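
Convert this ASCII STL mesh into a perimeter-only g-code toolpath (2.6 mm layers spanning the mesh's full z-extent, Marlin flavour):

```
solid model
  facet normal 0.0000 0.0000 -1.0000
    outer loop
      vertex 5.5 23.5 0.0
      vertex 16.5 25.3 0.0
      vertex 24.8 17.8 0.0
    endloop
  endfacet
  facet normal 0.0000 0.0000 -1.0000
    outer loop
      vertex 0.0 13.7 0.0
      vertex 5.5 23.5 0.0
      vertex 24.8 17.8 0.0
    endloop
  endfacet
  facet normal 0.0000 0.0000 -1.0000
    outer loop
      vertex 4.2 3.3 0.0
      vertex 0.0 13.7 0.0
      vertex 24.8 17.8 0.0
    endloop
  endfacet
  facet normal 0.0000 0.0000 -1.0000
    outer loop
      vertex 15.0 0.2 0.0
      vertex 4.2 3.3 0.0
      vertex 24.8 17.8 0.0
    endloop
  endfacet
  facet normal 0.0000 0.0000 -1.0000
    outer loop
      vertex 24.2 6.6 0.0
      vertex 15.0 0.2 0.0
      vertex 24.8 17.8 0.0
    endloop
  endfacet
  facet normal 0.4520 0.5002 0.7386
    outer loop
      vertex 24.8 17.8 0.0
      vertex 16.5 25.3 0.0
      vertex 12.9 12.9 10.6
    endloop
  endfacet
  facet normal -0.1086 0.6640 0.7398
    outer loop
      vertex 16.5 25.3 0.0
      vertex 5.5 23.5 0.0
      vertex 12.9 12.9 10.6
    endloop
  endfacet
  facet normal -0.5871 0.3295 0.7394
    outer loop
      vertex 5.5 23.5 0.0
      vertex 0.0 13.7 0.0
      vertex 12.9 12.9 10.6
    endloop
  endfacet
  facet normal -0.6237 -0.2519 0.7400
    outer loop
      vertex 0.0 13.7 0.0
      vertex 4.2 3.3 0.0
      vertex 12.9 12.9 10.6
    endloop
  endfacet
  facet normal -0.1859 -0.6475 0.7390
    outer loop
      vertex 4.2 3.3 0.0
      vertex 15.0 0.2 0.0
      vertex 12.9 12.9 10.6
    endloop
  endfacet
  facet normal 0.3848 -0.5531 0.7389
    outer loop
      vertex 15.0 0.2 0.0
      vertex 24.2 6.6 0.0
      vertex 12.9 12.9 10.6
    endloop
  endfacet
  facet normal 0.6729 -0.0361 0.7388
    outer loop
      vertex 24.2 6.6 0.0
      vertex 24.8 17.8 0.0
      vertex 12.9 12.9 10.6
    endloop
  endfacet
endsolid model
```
; perimeter-only toolpath
G21 ; units = mm
G90 ; absolute positioning
G28 ; home
; layer 1
G0 Z2.6
G0 X21.8 Y16.6
G1 X15.6 Y22.2
G1 X7.3 Y20.9
G1 X3.2 Y13.5
G1 X6.4 Y5.7
G1 X14.5 Y3.4
G1 X21.4 Y8.2
G1 X21.8 Y16.6
; layer 2
G0 Z5.3
G0 X18.9 Y15.4
G1 X14.7 Y19.1
G1 X9.2 Y18.2
G1 X6.5 Y13.3
G1 X8.6 Y8.1
G1 X13.9 Y6.5
G1 X18.6 Y9.8
G1 X18.9 Y15.4
; layer 3
G0 Z7.9
G0 X15.9 Y14.1
G1 X13.8 Y16.0
G1 X11.1 Y15.6
G1 X9.7 Y13.1
G1 X10.7 Y10.5
G1 X13.4 Y9.7
G1 X15.7 Y11.3
G1 X15.9 Y14.1
M2 ; end

The solid is a regular 7-sided pyramid, base circumscribed radius ≈ 12.9 mm, apex at z ≈ 10.6 mm. Slicing at Δz = 2.6 mm — 4 equal slices spanning the solid's height, so layer i sits at z = i·h/4 — gives 3 non-empty perimeters. Each is a 7-segment closed polygon; G0 lifts to the layer z and rapids to the start vertex, then G1 traces the edges. The cross-section shrinks linearly with z (the slice at the apex is degenerate and omitted).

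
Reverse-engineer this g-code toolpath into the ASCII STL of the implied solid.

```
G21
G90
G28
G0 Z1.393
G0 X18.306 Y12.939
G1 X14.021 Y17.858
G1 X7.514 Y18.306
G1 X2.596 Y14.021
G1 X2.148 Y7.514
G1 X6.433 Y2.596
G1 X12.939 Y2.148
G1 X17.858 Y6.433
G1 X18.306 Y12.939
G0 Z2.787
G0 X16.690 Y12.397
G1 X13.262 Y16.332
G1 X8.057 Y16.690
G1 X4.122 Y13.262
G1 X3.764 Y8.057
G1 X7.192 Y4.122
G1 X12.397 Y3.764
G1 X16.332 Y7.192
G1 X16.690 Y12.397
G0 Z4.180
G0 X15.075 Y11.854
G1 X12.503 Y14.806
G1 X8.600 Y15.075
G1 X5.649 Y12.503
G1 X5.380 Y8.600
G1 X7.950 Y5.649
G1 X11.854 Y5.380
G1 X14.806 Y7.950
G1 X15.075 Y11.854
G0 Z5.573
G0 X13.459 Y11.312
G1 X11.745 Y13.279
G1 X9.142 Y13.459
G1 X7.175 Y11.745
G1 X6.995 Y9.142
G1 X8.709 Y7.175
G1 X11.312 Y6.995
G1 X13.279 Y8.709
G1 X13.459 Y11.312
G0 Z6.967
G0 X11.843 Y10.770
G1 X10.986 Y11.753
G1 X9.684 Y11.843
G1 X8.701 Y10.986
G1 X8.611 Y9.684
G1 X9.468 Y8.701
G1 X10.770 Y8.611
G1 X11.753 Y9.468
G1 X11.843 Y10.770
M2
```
solid part
  facet normal 0.0000 0.0000 -1.0000
    outer loop
      vertex 6.972 19.922 0.000
      vertex 14.780 19.384 0.000
      vertex 19.922 13.482 0.000
    endloop
  endfacet
  facet normal 0.0000 0.0000 -1.0000
    outer loop
      vertex 1.070 14.780 0.000
      vertex 6.972 19.922 0.000
      vertex 19.922 13.482 0.000
    endloop
  endfacet
  facet normal 0.0000 0.0000 -1.0000
    outer loop
      vertex 0.532 6.972 0.000
      vertex 1.070 14.780 0.000
      vertex 19.922 13.482 0.000
    endloop
  endfacet
  facet normal 0.0000 0.0000 -1.0000
    outer loop
      vertex 5.674 1.070 0.000
      vertex 0.532 6.972 0.000
      vertex 19.922 13.482 0.000
    endloop
  endfacet
  facet normal 0.0000 0.0000 -1.0000
    outer loop
      vertex 13.482 0.532 0.000
      vertex 5.674 1.070 0.000
      vertex 19.922 13.482 0.000
    endloop
  endfacet
  facet normal 0.0000 0.0000 -1.0000
    outer loop
      vertex 19.384 5.674 0.000
      vertex 13.482 0.532 0.000
      vertex 19.922 13.482 0.000
    endloop
  endfacet
  facet normal 0.4996 0.4353 0.7489
    outer loop
      vertex 19.922 13.482 0.000
      vertex 14.780 19.384 0.000
      vertex 10.227 10.227 8.360
    endloop
  endfacet
  facet normal 0.0456 0.6611 0.7489
    outer loop
      vertex 14.780 19.384 0.000
      vertex 6.972 19.922 0.000
      vertex 10.227 10.227 8.360
    endloop
  endfacet
  facet normal -0.4353 0.4996 0.7489
    outer loop
      vertex 6.972 19.922 0.000
      vertex 1.070 14.780 0.000
      vertex 10.227 10.227 8.360
    endloop
  endfacet
  facet normal -0.6611 0.0456 0.7489
    outer loop
      vertex 1.070 14.780 0.000
      vertex 0.532 6.972 0.000
      vertex 10.227 10.227 8.360
    endloop
  endfacet
  facet normal -0.4996 -0.4353 0.7489
    outer loop
      vertex 0.532 6.972 0.000
      vertex 5.674 1.070 0.000
      vertex 10.227 10.227 8.360
    endloop
  endfacet
  facet normal -0.0456 -0.6611 0.7489
    outer loop
      vertex 5.674 1.070 0.000
      vertex 13.482 0.532 0.000
      vertex 10.227 10.227 8.360
    endloop
  endfacet
  facet normal 0.4353 -0.4996 0.7489
    outer loop
      vertex 13.482 0.532 0.000
      vertex 19.384 5.674 0.000
      vertex 10.227 10.227 8.360
    endloop
  endfacet
  facet normal 0.6611 -0.0456 0.7489
    outer loop
      vertex 19.384 5.674 0.000
      vertex 19.922 13.482 0.000
      vertex 10.227 10.227 8.360
    endloop
  endfacet
endsolid part

The G0 Z moves step by Δz≈1.393 mm. The G1 loops shrink linearly with z, so the solid tapers from its base footprint up to z≈8.36. Closing with a flat bottom cap and the tapered top and triangulating gives 14 facets — a regular 8-sided pyramid, base circumscribed radius ≈ 10.2 mm, apex at z ≈ 8.36 mm.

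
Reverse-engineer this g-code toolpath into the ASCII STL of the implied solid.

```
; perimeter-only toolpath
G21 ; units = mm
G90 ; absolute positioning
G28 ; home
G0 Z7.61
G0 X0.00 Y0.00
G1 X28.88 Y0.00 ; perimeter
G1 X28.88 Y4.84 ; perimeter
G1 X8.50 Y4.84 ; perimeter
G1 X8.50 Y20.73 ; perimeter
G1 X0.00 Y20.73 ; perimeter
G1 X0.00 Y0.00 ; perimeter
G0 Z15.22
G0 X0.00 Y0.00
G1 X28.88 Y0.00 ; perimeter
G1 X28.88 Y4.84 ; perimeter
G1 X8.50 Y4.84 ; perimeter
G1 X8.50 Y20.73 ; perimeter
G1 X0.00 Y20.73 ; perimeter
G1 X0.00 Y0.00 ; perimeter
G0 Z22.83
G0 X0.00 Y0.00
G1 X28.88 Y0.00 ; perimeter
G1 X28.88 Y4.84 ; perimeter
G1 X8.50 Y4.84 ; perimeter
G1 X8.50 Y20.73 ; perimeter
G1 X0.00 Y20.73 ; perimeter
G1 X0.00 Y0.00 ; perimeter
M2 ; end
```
solid part
  facet normal 0.0000 0.0000 -1.0000
    outer loop
      vertex 28.88 4.84 0.00
      vertex 28.88 0.00 0.00
      vertex 0.00 0.00 0.00
    endloop
  endfacet
  facet normal 0.0000 0.0000 -1.0000
    outer loop
      vertex 8.50 4.84 0.00
      vertex 28.88 4.84 0.00
      vertex 0.00 0.00 0.00
    endloop
  endfacet
  facet normal 0.0000 0.0000 -1.0000
    outer loop
      vertex 8.50 20.73 0.00
      vertex 8.50 4.84 0.00
      vertex 0.00 0.00 0.00
    endloop
  endfacet
  facet normal 0.0000 0.0000 -1.0000
    outer loop
      vertex 0.00 20.73 0.00
      vertex 8.50 20.73 0.00
      vertex 0.00 0.00 0.00
    endloop
  endfacet
  facet normal 0.0000 0.0000 1.0000
    outer loop
      vertex 0.00 0.00 22.83
      vertex 28.88 0.00 22.83
      vertex 28.88 4.84 22.83
    endloop
  endfacet
  facet normal 0.0000 0.0000 1.0000
    outer loop
      vertex 0.00 0.00 22.83
      vertex 28.88 4.84 22.83
      vertex 8.50 4.84 22.83
    endloop
  endfacet
  facet normal 0.0000 0.0000 1.0000
    outer loop
      vertex 0.00 0.00 22.83
      vertex 8.50 4.84 22.83
      vertex 8.50 20.73 22.83
    endloop
  endfacet
  facet normal 0.0000 0.0000 1.0000
    outer loop
      vertex 0.00 0.00 22.83
      vertex 8.50 20.73 22.83
      vertex 0.00 20.73 22.83
    endloop
  endfacet
  facet normal 0.0000 -1.0000 0.0000
    outer loop
      vertex 0.00 0.00 0.00
      vertex 28.88 0.00 0.00
      vertex 28.88 0.00 22.83
    endloop
  endfacet
  facet normal 0.0000 -1.0000 0.0000
    outer loop
      vertex 0.00 0.00 0.00
      vertex 28.88 0.00 22.83
      vertex 0.00 0.00 22.83
    endloop
  endfacet
  facet normal 1.0000 0.0000 0.0000
    outer loop
      vertex 28.88 0.00 0.00
      vertex 28.88 4.84 0.00
      vertex 28.88 4.84 22.83
    endloop
  endfacet
  facet normal 1.0000 0.0000 0.0000
    outer loop
      vertex 28.88 0.00 0.00
      vertex 28.88 4.84 22.83
      vertex 28.88 0.00 22.83
    endloop
  endfacet
  facet normal 0.0000 1.0000 0.0000
    outer loop
      vertex 28.88 4.84 0.00
      vertex 8.50 4.84 0.00
      vertex 8.50 4.84 22.83
    endloop
  endfacet
  facet normal 0.0000 1.0000 0.0000
    outer loop
      vertex 28.88 4.84 0.00
      vertex 8.50 4.84 22.83
      vertex 28.88 4.84 22.83
    endloop
  endfacet
  facet normal 1.0000 0.0000 0.0000
    outer loop
      vertex 8.50 4.84 0.00
      vertex 8.50 20.73 0.00
      vertex 8.50 20.73 22.83
    endloop
  endfacet
  facet normal 1.0000 0.0000 0.0000
    outer loop
      vertex 8.50 4.84 0.00
      vertex 8.50 20.73 22.83
      vertex 8.50 4.84 22.83
    endloop
  endfacet
  facet normal 0.0000 1.0000 0.0000
    outer loop
      vertex 8.50 20.73 0.00
      vertex 0.00 20.73 0.00
      vertex 0.00 20.73 22.83
    endloop
  endfacet
  facet normal 0.0000 1.0000 0.0000
    outer loop
      vertex 8.50 20.73 0.00
      vertex 0.00 20.73 22.83
      vertex 8.50 20.73 22.83
    endloop
  endfacet
  facet normal -1.0000 0.0000 0.0000
    outer loop
      vertex 0.00 20.73 0.00
      vertex 0.00 0.00 0.00
      vertex 0.00 0.00 22.83
    endloop
  endfacet
  facet normal -1.0000 0.0000 0.0000
    outer loop
      vertex 0.00 20.73 0.00
      vertex 0.00 0.00 22.83
      vertex 0.00 20.73 22.83
    endloop
  endfacet
endsolid part

The G0 Z moves step by Δz≈7.61 mm. Every layer's G1 loop is the same polygon, so the solid is a straight extrusion of it from z=0 to z≈22.8. Closing with flat bottom and top caps and triangulating gives 20 facets — an L-shaped prism: outer 28.9 × 20.7 mm, arm thicknesses ≈ 4.84 mm (horizontal) and 8.5 mm (vertical), extruded 22.8 mm in z.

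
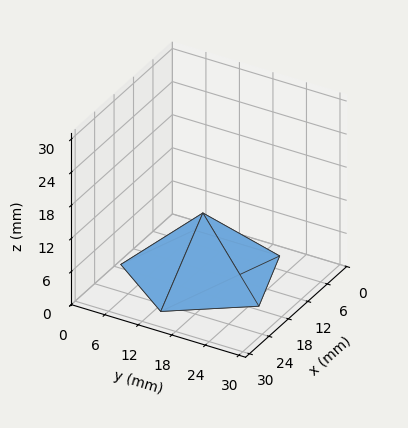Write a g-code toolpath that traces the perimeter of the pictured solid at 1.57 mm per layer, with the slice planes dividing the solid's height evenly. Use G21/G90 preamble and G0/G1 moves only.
Reading the render: the shape is a regular 5-sided pyramid, base circumscribed radius ≈ 13 mm, apex at z ≈ 11 mm (dimensions read to the nearest mm from the axis ticks). For the g-code, the solid's height is divided into equal slices at the stated Δz and each level perimeter traced with G1 moves after a G0 lift.

; perimeter-only toolpath
G21 ; units = mm
G90 ; absolute positioning
G28 ; home
; layer 1
G0 Z1.57
G0 X24.14 Y13.00
G1 X16.45 Y23.59
G1 X3.98 Y19.55
G1 X3.98 Y6.45
G1 X16.45 Y2.41
G1 X24.14 Y13.00
; layer 2
G0 Z3.14
G0 X22.29 Y13.00
G1 X15.87 Y21.83
G1 X5.49 Y18.46
G1 X5.49 Y7.54
G1 X15.87 Y4.17
G1 X22.29 Y13.00
; layer 3
G0 Z4.71
G0 X20.43 Y13.00
G1 X15.30 Y20.06
G1 X6.99 Y17.37
G1 X6.99 Y8.63
G1 X15.30 Y5.94
G1 X20.43 Y13.00
; layer 4
G0 Z6.29
G0 X18.57 Y13.00
G1 X14.72 Y18.30
G1 X8.49 Y16.27
G1 X8.49 Y9.73
G1 X14.72 Y7.70
G1 X18.57 Y13.00
; layer 5
G0 Z7.86
G0 X16.71 Y13.00
G1 X14.15 Y16.53
G1 X9.99 Y15.18
G1 X9.99 Y10.82
G1 X14.15 Y9.47
G1 X16.71 Y13.00
; layer 6
G0 Z9.43
G0 X14.86 Y13.00
G1 X13.57 Y14.77
G1 X11.50 Y14.09
G1 X11.50 Y11.91
G1 X13.57 Y11.23
G1 X14.86 Y13.00
M2 ; end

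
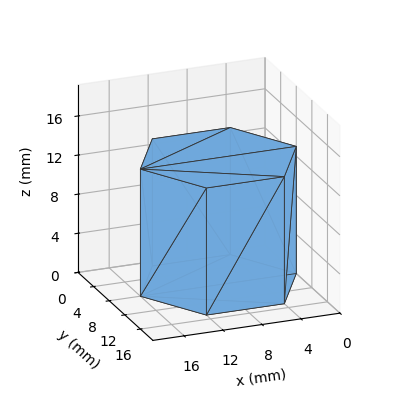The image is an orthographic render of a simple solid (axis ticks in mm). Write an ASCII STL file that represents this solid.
Reading the render: the shape is a regular 6-sided prism (a cylinder approximated with 6 flat sides), circumscribed radius ≈ 8 mm, height ≈ 13 mm (dimensions read to the nearest mm from the axis ticks). For the STL, each face is triangulated and given an outward normal.

solid part
  facet normal 0.0000 0.0000 -1.0000
    outer loop
      vertex 4.000 14.928 0.000
      vertex 12.000 14.928 0.000
      vertex 16.000 8.000 0.000
    endloop
  endfacet
  facet normal 0.0000 0.0000 -1.0000
    outer loop
      vertex 0.000 8.000 0.000
      vertex 4.000 14.928 0.000
      vertex 16.000 8.000 0.000
    endloop
  endfacet
  facet normal 0.0000 0.0000 -1.0000
    outer loop
      vertex 4.000 1.072 0.000
      vertex 0.000 8.000 0.000
      vertex 16.000 8.000 0.000
    endloop
  endfacet
  facet normal 0.0000 0.0000 -1.0000
    outer loop
      vertex 12.000 1.072 0.000
      vertex 4.000 1.072 0.000
      vertex 16.000 8.000 0.000
    endloop
  endfacet
  facet normal 0.0000 0.0000 1.0000
    outer loop
      vertex 16.000 8.000 13.000
      vertex 12.000 14.928 13.000
      vertex 4.000 14.928 13.000
    endloop
  endfacet
  facet normal 0.0000 0.0000 1.0000
    outer loop
      vertex 16.000 8.000 13.000
      vertex 4.000 14.928 13.000
      vertex 0.000 8.000 13.000
    endloop
  endfacet
  facet normal 0.0000 0.0000 1.0000
    outer loop
      vertex 16.000 8.000 13.000
      vertex 0.000 8.000 13.000
      vertex 4.000 1.072 13.000
    endloop
  endfacet
  facet normal 0.0000 0.0000 1.0000
    outer loop
      vertex 16.000 8.000 13.000
      vertex 4.000 1.072 13.000
      vertex 12.000 1.072 13.000
    endloop
  endfacet
  facet normal 0.8660 0.5000 0.0000
    outer loop
      vertex 16.000 8.000 0.000
      vertex 12.000 14.928 0.000
      vertex 12.000 14.928 13.000
    endloop
  endfacet
  facet normal 0.8660 0.5000 0.0000
    outer loop
      vertex 16.000 8.000 0.000
      vertex 12.000 14.928 13.000
      vertex 16.000 8.000 13.000
    endloop
  endfacet
  facet normal 0.0000 1.0000 0.0000
    outer loop
      vertex 12.000 14.928 0.000
      vertex 4.000 14.928 0.000
      vertex 4.000 14.928 13.000
    endloop
  endfacet
  facet normal 0.0000 1.0000 0.0000
    outer loop
      vertex 12.000 14.928 0.000
      vertex 4.000 14.928 13.000
      vertex 12.000 14.928 13.000
    endloop
  endfacet
  facet normal -0.8660 0.5000 0.0000
    outer loop
      vertex 4.000 14.928 0.000
      vertex 0.000 8.000 0.000
      vertex 0.000 8.000 13.000
    endloop
  endfacet
  facet normal -0.8660 0.5000 0.0000
    outer loop
      vertex 4.000 14.928 0.000
      vertex 0.000 8.000 13.000
      vertex 4.000 14.928 13.000
    endloop
  endfacet
  facet normal -0.8660 -0.5000 0.0000
    outer loop
      vertex 0.000 8.000 0.000
      vertex 4.000 1.072 0.000
      vertex 4.000 1.072 13.000
    endloop
  endfacet
  facet normal -0.8660 -0.5000 0.0000
    outer loop
      vertex 0.000 8.000 0.000
      vertex 4.000 1.072 13.000
      vertex 0.000 8.000 13.000
    endloop
  endfacet
  facet normal 0.0000 -1.0000 0.0000
    outer loop
      vertex 4.000 1.072 0.000
      vertex 12.000 1.072 0.000
      vertex 12.000 1.072 13.000
    endloop
  endfacet
  facet normal 0.0000 -1.0000 0.0000
    outer loop
      vertex 4.000 1.072 0.000
      vertex 12.000 1.072 13.000
      vertex 4.000 1.072 13.000
    endloop
  endfacet
  facet normal 0.8660 -0.5000 0.0000
    outer loop
      vertex 12.000 1.072 0.000
      vertex 16.000 8.000 0.000
      vertex 16.000 8.000 13.000
    endloop
  endfacet
  facet normal 0.8660 -0.5000 0.0000
    outer loop
      vertex 12.000 1.072 0.000
      vertex 16.000 8.000 13.000
      vertex 12.000 1.072 13.000
    endloop
  endfacet
endsolid part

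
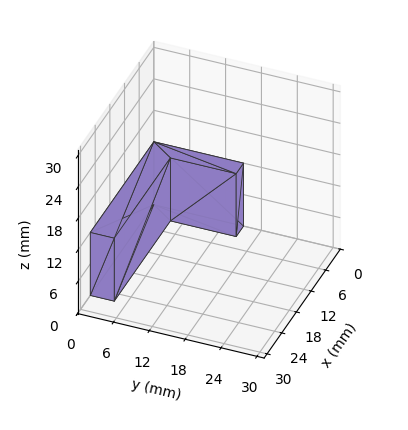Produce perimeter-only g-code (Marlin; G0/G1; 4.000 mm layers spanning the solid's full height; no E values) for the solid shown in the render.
Reading the render: the shape is an L-shaped prism: outer 26 × 15 mm, arm thicknesses ≈ 4 mm (horizontal) and 3 mm (vertical), extruded 12 mm in z (dimensions read to the nearest mm from the axis ticks). For the g-code, the solid's height is divided into equal slices at the stated Δz and each level perimeter traced with G1 moves after a G0 lift.

; perimeter-only toolpath
G21 ; units = mm
G90 ; absolute positioning
G28 ; home
; layer 1
G0 Z4.000
G0 X0.000 Y0.000
G1 X26.000 Y0.000
G1 X26.000 Y4.000
G1 X3.000 Y4.000
G1 X3.000 Y15.000
G1 X0.000 Y15.000
G1 X0.000 Y0.000
; layer 2
G0 Z8.000
G0 X0.000 Y0.000
G1 X26.000 Y0.000
G1 X26.000 Y4.000
G1 X3.000 Y4.000
G1 X3.000 Y15.000
G1 X0.000 Y15.000
G1 X0.000 Y0.000
; layer 3
G0 Z12.000
G0 X0.000 Y0.000
G1 X26.000 Y0.000
G1 X26.000 Y4.000
G1 X3.000 Y4.000
G1 X3.000 Y15.000
G1 X0.000 Y15.000
G1 X0.000 Y0.000
M2 ; end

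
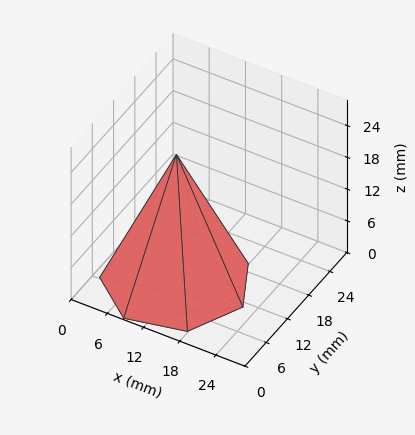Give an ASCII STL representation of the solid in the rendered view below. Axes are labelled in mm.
Reading the render: the shape is a regular 7-sided pyramid, base circumscribed radius ≈ 11 mm, apex at z ≈ 24 mm (dimensions read to the nearest mm from the axis ticks). For the STL, each face is triangulated and given an outward normal.

solid part
  facet normal 0.0000 0.0000 -1.0000
    outer loop
      vertex 8.552 21.724 0.000
      vertex 17.858 19.600 0.000
      vertex 22.000 11.000 0.000
    endloop
  endfacet
  facet normal 0.0000 0.0000 -1.0000
    outer loop
      vertex 1.089 15.773 0.000
      vertex 8.552 21.724 0.000
      vertex 22.000 11.000 0.000
    endloop
  endfacet
  facet normal 0.0000 0.0000 -1.0000
    outer loop
      vertex 1.089 6.227 0.000
      vertex 1.089 15.773 0.000
      vertex 22.000 11.000 0.000
    endloop
  endfacet
  facet normal 0.0000 0.0000 -1.0000
    outer loop
      vertex 8.552 0.276 0.000
      vertex 1.089 6.227 0.000
      vertex 22.000 11.000 0.000
    endloop
  endfacet
  facet normal 0.0000 0.0000 -1.0000
    outer loop
      vertex 17.858 2.400 0.000
      vertex 8.552 0.276 0.000
      vertex 22.000 11.000 0.000
    endloop
  endfacet
  facet normal 0.8327 0.4011 0.3817
    outer loop
      vertex 22.000 11.000 0.000
      vertex 17.858 19.600 0.000
      vertex 11.000 11.000 24.000
    endloop
  endfacet
  facet normal 0.2057 0.9011 0.3817
    outer loop
      vertex 17.858 19.600 0.000
      vertex 8.552 21.724 0.000
      vertex 11.000 11.000 24.000
    endloop
  endfacet
  facet normal -0.5763 0.7227 0.3817
    outer loop
      vertex 8.552 21.724 0.000
      vertex 1.089 15.773 0.000
      vertex 11.000 11.000 24.000
    endloop
  endfacet
  facet normal -0.9243 0.0000 0.3817
    outer loop
      vertex 1.089 15.773 0.000
      vertex 1.089 6.227 0.000
      vertex 11.000 11.000 24.000
    endloop
  endfacet
  facet normal -0.5763 -0.7227 0.3817
    outer loop
      vertex 1.089 6.227 0.000
      vertex 8.552 0.276 0.000
      vertex 11.000 11.000 24.000
    endloop
  endfacet
  facet normal 0.2057 -0.9011 0.3817
    outer loop
      vertex 8.552 0.276 0.000
      vertex 17.858 2.400 0.000
      vertex 11.000 11.000 24.000
    endloop
  endfacet
  facet normal 0.8327 -0.4011 0.3817
    outer loop
      vertex 17.858 2.400 0.000
      vertex 22.000 11.000 0.000
      vertex 11.000 11.000 24.000
    endloop
  endfacet
endsolid part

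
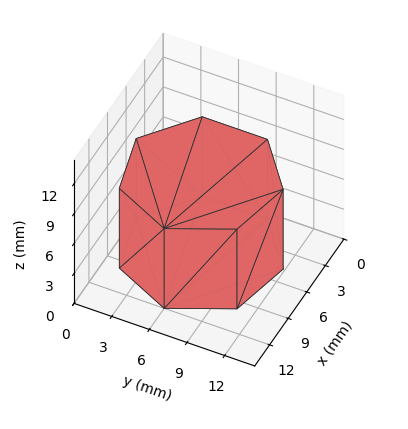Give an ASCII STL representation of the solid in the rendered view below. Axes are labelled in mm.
Reading the render: the shape is a regular 7-sided prism (a cylinder approximated with 7 flat sides), circumscribed radius ≈ 6 mm, height ≈ 8 mm (dimensions read to the nearest mm from the axis ticks). For the STL, each face is triangulated and given an outward normal.

solid part
  facet normal 0.0000 0.0000 -1.0000
    outer loop
      vertex 4.66 11.85 0.00
      vertex 9.74 10.69 0.00
      vertex 12.00 6.00 0.00
    endloop
  endfacet
  facet normal 0.0000 0.0000 -1.0000
    outer loop
      vertex 0.59 8.60 0.00
      vertex 4.66 11.85 0.00
      vertex 12.00 6.00 0.00
    endloop
  endfacet
  facet normal 0.0000 0.0000 -1.0000
    outer loop
      vertex 0.59 3.40 0.00
      vertex 0.59 8.60 0.00
      vertex 12.00 6.00 0.00
    endloop
  endfacet
  facet normal 0.0000 0.0000 -1.0000
    outer loop
      vertex 4.66 0.15 0.00
      vertex 0.59 3.40 0.00
      vertex 12.00 6.00 0.00
    endloop
  endfacet
  facet normal 0.0000 0.0000 -1.0000
    outer loop
      vertex 9.74 1.31 0.00
      vertex 4.66 0.15 0.00
      vertex 12.00 6.00 0.00
    endloop
  endfacet
  facet normal 0.0000 0.0000 1.0000
    outer loop
      vertex 12.00 6.00 8.00
      vertex 9.74 10.69 8.00
      vertex 4.66 11.85 8.00
    endloop
  endfacet
  facet normal 0.0000 0.0000 1.0000
    outer loop
      vertex 12.00 6.00 8.00
      vertex 4.66 11.85 8.00
      vertex 0.59 8.60 8.00
    endloop
  endfacet
  facet normal 0.0000 0.0000 1.0000
    outer loop
      vertex 12.00 6.00 8.00
      vertex 0.59 8.60 8.00
      vertex 0.59 3.40 8.00
    endloop
  endfacet
  facet normal 0.0000 0.0000 1.0000
    outer loop
      vertex 12.00 6.00 8.00
      vertex 0.59 3.40 8.00
      vertex 4.66 0.15 8.00
    endloop
  endfacet
  facet normal 0.0000 0.0000 1.0000
    outer loop
      vertex 12.00 6.00 8.00
      vertex 4.66 0.15 8.00
      vertex 9.74 1.31 8.00
    endloop
  endfacet
  facet normal 0.9009 0.4341 0.0000
    outer loop
      vertex 12.00 6.00 0.00
      vertex 9.74 10.69 0.00
      vertex 9.74 10.69 8.00
    endloop
  endfacet
  facet normal 0.9009 0.4341 0.0000
    outer loop
      vertex 12.00 6.00 0.00
      vertex 9.74 10.69 8.00
      vertex 12.00 6.00 8.00
    endloop
  endfacet
  facet normal 0.2226 0.9749 0.0000
    outer loop
      vertex 9.74 10.69 0.00
      vertex 4.66 11.85 0.00
      vertex 4.66 11.85 8.00
    endloop
  endfacet
  facet normal 0.2226 0.9749 0.0000
    outer loop
      vertex 9.74 10.69 0.00
      vertex 4.66 11.85 8.00
      vertex 9.74 10.69 8.00
    endloop
  endfacet
  facet normal -0.6240 0.7814 0.0000
    outer loop
      vertex 4.66 11.85 0.00
      vertex 0.59 8.60 0.00
      vertex 0.59 8.60 8.00
    endloop
  endfacet
  facet normal -0.6240 0.7814 0.0000
    outer loop
      vertex 4.66 11.85 0.00
      vertex 0.59 8.60 8.00
      vertex 4.66 11.85 8.00
    endloop
  endfacet
  facet normal -1.0000 0.0000 0.0000
    outer loop
      vertex 0.59 8.60 0.00
      vertex 0.59 3.40 0.00
      vertex 0.59 3.40 8.00
    endloop
  endfacet
  facet normal -1.0000 0.0000 0.0000
    outer loop
      vertex 0.59 8.60 0.00
      vertex 0.59 3.40 8.00
      vertex 0.59 8.60 8.00
    endloop
  endfacet
  facet normal -0.6240 -0.7814 0.0000
    outer loop
      vertex 0.59 3.40 0.00
      vertex 4.66 0.15 0.00
      vertex 4.66 0.15 8.00
    endloop
  endfacet
  facet normal -0.6240 -0.7814 0.0000
    outer loop
      vertex 0.59 3.40 0.00
      vertex 4.66 0.15 8.00
      vertex 0.59 3.40 8.00
    endloop
  endfacet
  facet normal 0.2226 -0.9749 0.0000
    outer loop
      vertex 4.66 0.15 0.00
      vertex 9.74 1.31 0.00
      vertex 9.74 1.31 8.00
    endloop
  endfacet
  facet normal 0.2226 -0.9749 0.0000
    outer loop
      vertex 4.66 0.15 0.00
      vertex 9.74 1.31 8.00
      vertex 4.66 0.15 8.00
    endloop
  endfacet
  facet normal 0.9009 -0.4341 0.0000
    outer loop
      vertex 9.74 1.31 0.00
      vertex 12.00 6.00 0.00
      vertex 12.00 6.00 8.00
    endloop
  endfacet
  facet normal 0.9009 -0.4341 0.0000
    outer loop
      vertex 9.74 1.31 0.00
      vertex 12.00 6.00 8.00
      vertex 9.74 1.31 8.00
    endloop
  endfacet
endsolid part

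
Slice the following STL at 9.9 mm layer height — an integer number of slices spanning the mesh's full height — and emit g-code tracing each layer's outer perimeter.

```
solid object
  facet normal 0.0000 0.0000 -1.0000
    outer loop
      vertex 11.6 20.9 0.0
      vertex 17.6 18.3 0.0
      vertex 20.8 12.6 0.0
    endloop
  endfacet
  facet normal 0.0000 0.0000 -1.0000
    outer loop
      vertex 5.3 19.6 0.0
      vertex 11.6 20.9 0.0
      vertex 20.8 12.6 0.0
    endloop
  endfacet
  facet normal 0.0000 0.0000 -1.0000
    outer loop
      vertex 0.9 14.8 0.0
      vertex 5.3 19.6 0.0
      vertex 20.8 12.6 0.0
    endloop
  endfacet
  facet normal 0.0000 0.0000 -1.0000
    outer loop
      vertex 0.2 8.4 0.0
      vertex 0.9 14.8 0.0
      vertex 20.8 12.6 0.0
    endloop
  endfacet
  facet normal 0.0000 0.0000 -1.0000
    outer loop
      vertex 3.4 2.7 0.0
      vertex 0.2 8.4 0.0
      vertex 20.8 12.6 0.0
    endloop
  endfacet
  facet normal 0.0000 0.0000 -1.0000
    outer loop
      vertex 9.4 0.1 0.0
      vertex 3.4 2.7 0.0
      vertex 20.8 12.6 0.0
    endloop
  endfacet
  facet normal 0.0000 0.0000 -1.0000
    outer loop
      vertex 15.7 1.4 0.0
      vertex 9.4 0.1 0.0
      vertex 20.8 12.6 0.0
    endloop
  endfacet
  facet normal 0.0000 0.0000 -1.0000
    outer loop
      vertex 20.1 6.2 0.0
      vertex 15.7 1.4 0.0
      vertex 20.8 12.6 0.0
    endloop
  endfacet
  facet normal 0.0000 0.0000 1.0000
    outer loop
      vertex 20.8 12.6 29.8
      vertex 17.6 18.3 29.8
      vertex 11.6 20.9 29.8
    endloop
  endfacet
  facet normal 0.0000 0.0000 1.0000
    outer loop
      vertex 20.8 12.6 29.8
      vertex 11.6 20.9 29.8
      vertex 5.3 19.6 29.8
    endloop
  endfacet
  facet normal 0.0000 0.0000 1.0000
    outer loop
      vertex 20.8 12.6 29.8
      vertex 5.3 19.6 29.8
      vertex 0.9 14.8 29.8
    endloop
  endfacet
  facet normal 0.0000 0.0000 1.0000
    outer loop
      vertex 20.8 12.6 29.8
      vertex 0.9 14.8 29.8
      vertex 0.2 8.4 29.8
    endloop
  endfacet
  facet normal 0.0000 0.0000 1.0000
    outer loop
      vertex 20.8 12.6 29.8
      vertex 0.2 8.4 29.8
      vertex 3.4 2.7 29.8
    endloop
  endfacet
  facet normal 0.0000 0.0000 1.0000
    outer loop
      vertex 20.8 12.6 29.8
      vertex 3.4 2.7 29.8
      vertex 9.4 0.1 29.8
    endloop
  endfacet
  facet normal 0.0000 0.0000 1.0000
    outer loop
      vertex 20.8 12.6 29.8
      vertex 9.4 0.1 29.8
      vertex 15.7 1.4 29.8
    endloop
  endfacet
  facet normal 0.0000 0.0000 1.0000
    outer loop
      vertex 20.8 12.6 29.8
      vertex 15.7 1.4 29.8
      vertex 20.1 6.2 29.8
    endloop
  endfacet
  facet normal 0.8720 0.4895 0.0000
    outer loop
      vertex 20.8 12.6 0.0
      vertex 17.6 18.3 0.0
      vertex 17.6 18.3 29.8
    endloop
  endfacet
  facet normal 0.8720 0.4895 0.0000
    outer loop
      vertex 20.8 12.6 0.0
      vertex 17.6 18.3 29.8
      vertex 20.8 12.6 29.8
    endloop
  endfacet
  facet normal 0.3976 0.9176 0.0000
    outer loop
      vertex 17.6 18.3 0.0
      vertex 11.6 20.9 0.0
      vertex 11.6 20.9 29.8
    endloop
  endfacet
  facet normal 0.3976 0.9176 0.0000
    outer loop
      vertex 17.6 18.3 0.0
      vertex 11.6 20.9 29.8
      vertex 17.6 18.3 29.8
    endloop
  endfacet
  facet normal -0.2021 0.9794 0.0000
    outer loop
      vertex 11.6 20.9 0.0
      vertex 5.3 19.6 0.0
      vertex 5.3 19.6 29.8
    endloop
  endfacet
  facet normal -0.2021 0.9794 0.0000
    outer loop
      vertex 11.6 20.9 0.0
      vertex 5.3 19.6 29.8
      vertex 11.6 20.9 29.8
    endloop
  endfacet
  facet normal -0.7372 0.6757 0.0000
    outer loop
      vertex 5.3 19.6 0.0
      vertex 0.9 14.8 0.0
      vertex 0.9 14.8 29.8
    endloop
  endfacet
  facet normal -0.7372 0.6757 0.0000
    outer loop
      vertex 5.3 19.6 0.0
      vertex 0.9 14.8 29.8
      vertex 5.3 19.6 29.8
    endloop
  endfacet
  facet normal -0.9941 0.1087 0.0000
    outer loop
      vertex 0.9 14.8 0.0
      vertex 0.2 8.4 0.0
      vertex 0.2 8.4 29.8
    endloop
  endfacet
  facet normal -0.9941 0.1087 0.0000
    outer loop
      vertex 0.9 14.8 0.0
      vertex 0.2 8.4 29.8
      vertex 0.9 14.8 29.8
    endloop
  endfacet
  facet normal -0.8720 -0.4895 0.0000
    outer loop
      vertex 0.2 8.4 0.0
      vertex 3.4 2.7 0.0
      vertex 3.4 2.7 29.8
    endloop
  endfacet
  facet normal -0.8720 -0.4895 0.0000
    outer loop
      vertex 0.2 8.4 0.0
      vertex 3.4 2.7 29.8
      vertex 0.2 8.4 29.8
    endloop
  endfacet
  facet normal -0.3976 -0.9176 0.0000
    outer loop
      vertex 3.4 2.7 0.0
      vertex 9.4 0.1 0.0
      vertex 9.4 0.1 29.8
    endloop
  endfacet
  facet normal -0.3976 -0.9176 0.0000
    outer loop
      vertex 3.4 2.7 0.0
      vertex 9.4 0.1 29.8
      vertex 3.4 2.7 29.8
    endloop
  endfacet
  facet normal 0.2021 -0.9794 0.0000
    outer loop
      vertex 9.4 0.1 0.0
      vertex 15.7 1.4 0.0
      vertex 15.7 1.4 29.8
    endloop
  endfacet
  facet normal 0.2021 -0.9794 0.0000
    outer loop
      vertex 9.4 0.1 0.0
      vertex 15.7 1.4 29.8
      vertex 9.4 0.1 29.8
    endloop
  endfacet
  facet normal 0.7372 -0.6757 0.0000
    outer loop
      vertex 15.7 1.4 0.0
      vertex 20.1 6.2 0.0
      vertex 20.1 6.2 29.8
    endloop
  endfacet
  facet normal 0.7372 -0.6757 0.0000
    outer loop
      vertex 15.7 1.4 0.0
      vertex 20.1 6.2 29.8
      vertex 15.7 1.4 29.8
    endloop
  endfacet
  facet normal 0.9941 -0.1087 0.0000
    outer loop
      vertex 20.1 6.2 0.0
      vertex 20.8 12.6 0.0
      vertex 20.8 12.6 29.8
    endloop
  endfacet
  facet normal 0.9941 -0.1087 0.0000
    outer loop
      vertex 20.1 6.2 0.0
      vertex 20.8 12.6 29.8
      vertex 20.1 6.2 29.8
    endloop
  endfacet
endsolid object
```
; perimeter-only toolpath
G21 ; units = mm
G90 ; absolute positioning
G28 ; home
; layer 1
G0 Z9.9
G0 X20.8 Y12.6
G1 X17.6 Y18.3
G1 X11.6 Y20.9
G1 X5.3 Y19.6
G1 X0.9 Y14.8
G1 X0.2 Y8.4
G1 X3.4 Y2.7
G1 X9.4 Y0.1
G1 X15.7 Y1.4
G1 X20.1 Y6.2
G1 X20.8 Y12.6
; layer 2
G0 Z19.9
G0 X20.8 Y12.6
G1 X17.6 Y18.3
G1 X11.6 Y20.9
G1 X5.3 Y19.6
G1 X0.9 Y14.8
G1 X0.2 Y8.4
G1 X3.4 Y2.7
G1 X9.4 Y0.1
G1 X15.7 Y1.4
G1 X20.1 Y6.2
G1 X20.8 Y12.6
; layer 3
G0 Z29.8
G0 X20.8 Y12.6
G1 X17.6 Y18.3
G1 X11.6 Y20.9
G1 X5.3 Y19.6
G1 X0.9 Y14.8
G1 X0.2 Y8.4
G1 X3.4 Y2.7
G1 X9.4 Y0.1
G1 X15.7 Y1.4
G1 X20.1 Y6.2
G1 X20.8 Y12.6
M2 ; end

The solid is a regular 10-sided prism (a cylinder approximated with 10 flat sides), circumscribed radius ≈ 10.5 mm, height ≈ 29.8 mm. Slicing at Δz = 9.9 mm — 3 equal slices spanning the solid's height, so layer i sits at z = i·h/3 — gives 3 non-empty perimeters. Each is a 10-segment closed polygon; G0 lifts to the layer z and rapids to the start vertex, then G1 traces the edges.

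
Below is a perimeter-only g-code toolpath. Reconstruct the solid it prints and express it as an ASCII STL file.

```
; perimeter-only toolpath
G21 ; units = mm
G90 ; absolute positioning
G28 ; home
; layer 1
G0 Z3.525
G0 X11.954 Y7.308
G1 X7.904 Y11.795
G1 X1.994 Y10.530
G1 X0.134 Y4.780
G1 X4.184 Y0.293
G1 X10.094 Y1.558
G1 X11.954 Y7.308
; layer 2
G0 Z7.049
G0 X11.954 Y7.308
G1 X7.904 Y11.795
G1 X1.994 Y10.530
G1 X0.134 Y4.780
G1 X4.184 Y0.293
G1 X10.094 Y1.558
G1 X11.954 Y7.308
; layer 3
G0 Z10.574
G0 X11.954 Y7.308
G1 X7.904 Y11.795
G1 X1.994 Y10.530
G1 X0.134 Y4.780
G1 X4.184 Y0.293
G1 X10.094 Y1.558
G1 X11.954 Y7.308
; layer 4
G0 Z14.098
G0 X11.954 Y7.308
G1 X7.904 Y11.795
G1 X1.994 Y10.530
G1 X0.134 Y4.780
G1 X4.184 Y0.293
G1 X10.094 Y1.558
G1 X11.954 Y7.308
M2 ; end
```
solid part
  facet normal 0.0000 0.0000 -1.0000
    outer loop
      vertex 1.994 10.530 0.000
      vertex 7.904 11.795 0.000
      vertex 11.954 7.308 0.000
    endloop
  endfacet
  facet normal 0.0000 0.0000 -1.0000
    outer loop
      vertex 0.134 4.780 0.000
      vertex 1.994 10.530 0.000
      vertex 11.954 7.308 0.000
    endloop
  endfacet
  facet normal 0.0000 0.0000 -1.0000
    outer loop
      vertex 4.184 0.293 0.000
      vertex 0.134 4.780 0.000
      vertex 11.954 7.308 0.000
    endloop
  endfacet
  facet normal 0.0000 0.0000 -1.0000
    outer loop
      vertex 10.094 1.558 0.000
      vertex 4.184 0.293 0.000
      vertex 11.954 7.308 0.000
    endloop
  endfacet
  facet normal 0.0000 0.0000 1.0000
    outer loop
      vertex 11.954 7.308 14.098
      vertex 7.904 11.795 14.098
      vertex 1.994 10.530 14.098
    endloop
  endfacet
  facet normal 0.0000 0.0000 1.0000
    outer loop
      vertex 11.954 7.308 14.098
      vertex 1.994 10.530 14.098
      vertex 0.134 4.780 14.098
    endloop
  endfacet
  facet normal 0.0000 0.0000 1.0000
    outer loop
      vertex 11.954 7.308 14.098
      vertex 0.134 4.780 14.098
      vertex 4.184 0.293 14.098
    endloop
  endfacet
  facet normal 0.0000 0.0000 1.0000
    outer loop
      vertex 11.954 7.308 14.098
      vertex 4.184 0.293 14.098
      vertex 10.094 1.558 14.098
    endloop
  endfacet
  facet normal 0.7423 0.6700 0.0000
    outer loop
      vertex 11.954 7.308 0.000
      vertex 7.904 11.795 0.000
      vertex 7.904 11.795 14.098
    endloop
  endfacet
  facet normal 0.7423 0.6700 0.0000
    outer loop
      vertex 11.954 7.308 0.000
      vertex 7.904 11.795 14.098
      vertex 11.954 7.308 14.098
    endloop
  endfacet
  facet normal -0.2093 0.9779 0.0000
    outer loop
      vertex 7.904 11.795 0.000
      vertex 1.994 10.530 0.000
      vertex 1.994 10.530 14.098
    endloop
  endfacet
  facet normal -0.2093 0.9779 0.0000
    outer loop
      vertex 7.904 11.795 0.000
      vertex 1.994 10.530 14.098
      vertex 7.904 11.795 14.098
    endloop
  endfacet
  facet normal -0.9515 0.3078 0.0000
    outer loop
      vertex 1.994 10.530 0.000
      vertex 0.134 4.780 0.000
      vertex 0.134 4.780 14.098
    endloop
  endfacet
  facet normal -0.9515 0.3078 0.0000
    outer loop
      vertex 1.994 10.530 0.000
      vertex 0.134 4.780 14.098
      vertex 1.994 10.530 14.098
    endloop
  endfacet
  facet normal -0.7423 -0.6700 0.0000
    outer loop
      vertex 0.134 4.780 0.000
      vertex 4.184 0.293 0.000
      vertex 4.184 0.293 14.098
    endloop
  endfacet
  facet normal -0.7423 -0.6700 0.0000
    outer loop
      vertex 0.134 4.780 0.000
      vertex 4.184 0.293 14.098
      vertex 0.134 4.780 14.098
    endloop
  endfacet
  facet normal 0.2093 -0.9779 0.0000
    outer loop
      vertex 4.184 0.293 0.000
      vertex 10.094 1.558 0.000
      vertex 10.094 1.558 14.098
    endloop
  endfacet
  facet normal 0.2093 -0.9779 0.0000
    outer loop
      vertex 4.184 0.293 0.000
      vertex 10.094 1.558 14.098
      vertex 4.184 0.293 14.098
    endloop
  endfacet
  facet normal 0.9515 -0.3078 0.0000
    outer loop
      vertex 10.094 1.558 0.000
      vertex 11.954 7.308 0.000
      vertex 11.954 7.308 14.098
    endloop
  endfacet
  facet normal 0.9515 -0.3078 0.0000
    outer loop
      vertex 10.094 1.558 0.000
      vertex 11.954 7.308 14.098
      vertex 10.094 1.558 14.098
    endloop
  endfacet
endsolid part

The G0 Z moves step by Δz≈3.525 mm. Every layer's G1 loop is the same polygon, so the solid is a straight extrusion of it from z=0 to z≈14.1. Closing with flat bottom and top caps and triangulating gives 20 facets — a regular 6-sided prism (a cylinder approximated with 6 flat sides), circumscribed radius ≈ 6.04 mm, height ≈ 14.1 mm.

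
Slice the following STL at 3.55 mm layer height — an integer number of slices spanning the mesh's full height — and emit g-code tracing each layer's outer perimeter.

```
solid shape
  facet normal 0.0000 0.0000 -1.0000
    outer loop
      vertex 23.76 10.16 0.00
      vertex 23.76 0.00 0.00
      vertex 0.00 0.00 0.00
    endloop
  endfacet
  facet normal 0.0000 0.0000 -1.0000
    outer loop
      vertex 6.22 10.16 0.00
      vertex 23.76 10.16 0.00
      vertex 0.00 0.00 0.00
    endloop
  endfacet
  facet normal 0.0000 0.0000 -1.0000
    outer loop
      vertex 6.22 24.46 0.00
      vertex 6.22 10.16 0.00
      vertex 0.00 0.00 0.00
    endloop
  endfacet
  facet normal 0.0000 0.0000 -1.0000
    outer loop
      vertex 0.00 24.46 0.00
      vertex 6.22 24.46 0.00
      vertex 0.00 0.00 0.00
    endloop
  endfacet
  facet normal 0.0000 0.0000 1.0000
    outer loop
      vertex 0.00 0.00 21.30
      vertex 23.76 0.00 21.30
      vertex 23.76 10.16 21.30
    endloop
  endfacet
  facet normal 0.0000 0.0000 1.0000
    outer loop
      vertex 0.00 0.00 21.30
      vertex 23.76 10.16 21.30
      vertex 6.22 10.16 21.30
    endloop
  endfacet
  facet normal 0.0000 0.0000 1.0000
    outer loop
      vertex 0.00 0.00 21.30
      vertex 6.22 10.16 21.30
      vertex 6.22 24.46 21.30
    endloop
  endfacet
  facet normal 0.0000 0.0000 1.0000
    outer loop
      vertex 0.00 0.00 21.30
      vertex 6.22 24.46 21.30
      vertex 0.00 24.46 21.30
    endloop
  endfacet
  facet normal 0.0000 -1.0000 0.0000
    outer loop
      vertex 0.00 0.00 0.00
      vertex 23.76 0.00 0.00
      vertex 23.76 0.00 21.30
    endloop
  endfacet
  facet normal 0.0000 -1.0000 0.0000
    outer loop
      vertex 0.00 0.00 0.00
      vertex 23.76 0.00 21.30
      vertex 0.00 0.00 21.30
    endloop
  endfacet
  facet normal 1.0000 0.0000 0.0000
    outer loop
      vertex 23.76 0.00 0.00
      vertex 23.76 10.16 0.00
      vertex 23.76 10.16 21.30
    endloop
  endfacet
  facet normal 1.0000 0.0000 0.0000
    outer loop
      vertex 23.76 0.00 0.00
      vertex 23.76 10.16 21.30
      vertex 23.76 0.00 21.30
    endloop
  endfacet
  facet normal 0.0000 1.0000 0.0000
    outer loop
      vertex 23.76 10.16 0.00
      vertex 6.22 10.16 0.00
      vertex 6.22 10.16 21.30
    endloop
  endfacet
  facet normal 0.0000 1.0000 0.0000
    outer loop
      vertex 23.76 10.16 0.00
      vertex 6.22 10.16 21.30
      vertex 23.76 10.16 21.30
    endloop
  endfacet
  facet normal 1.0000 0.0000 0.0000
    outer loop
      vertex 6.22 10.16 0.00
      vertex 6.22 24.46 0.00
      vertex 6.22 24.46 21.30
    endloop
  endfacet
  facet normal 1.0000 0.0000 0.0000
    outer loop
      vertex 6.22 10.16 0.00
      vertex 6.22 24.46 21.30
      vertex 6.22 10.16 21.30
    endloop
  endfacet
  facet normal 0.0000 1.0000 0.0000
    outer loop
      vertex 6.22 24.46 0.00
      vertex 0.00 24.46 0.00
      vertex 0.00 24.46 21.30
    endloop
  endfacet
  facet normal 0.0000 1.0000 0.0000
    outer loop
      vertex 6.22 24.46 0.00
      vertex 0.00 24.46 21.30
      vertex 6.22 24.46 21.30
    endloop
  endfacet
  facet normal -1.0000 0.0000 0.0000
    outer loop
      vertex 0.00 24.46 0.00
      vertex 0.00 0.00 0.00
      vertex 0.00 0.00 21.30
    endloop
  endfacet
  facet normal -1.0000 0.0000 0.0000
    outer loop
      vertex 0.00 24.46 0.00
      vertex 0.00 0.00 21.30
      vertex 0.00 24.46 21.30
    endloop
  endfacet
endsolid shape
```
; perimeter-only toolpath
G21 ; units = mm
G90 ; absolute positioning
G28 ; home
; layer 1
G0 Z3.55
G0 X0.00 Y0.00
G1 X23.76 Y0.00
G1 X23.76 Y10.16
G1 X6.22 Y10.16
G1 X6.22 Y24.46
G1 X0.00 Y24.46
G1 X0.00 Y0.00
; layer 2
G0 Z7.10
G0 X0.00 Y0.00
G1 X23.76 Y0.00
G1 X23.76 Y10.16
G1 X6.22 Y10.16
G1 X6.22 Y24.46
G1 X0.00 Y24.46
G1 X0.00 Y0.00
; layer 3
G0 Z10.65
G0 X0.00 Y0.00
G1 X23.76 Y0.00
G1 X23.76 Y10.16
G1 X6.22 Y10.16
G1 X6.22 Y24.46
G1 X0.00 Y24.46
G1 X0.00 Y0.00
; layer 4
G0 Z14.20
G0 X0.00 Y0.00
G1 X23.76 Y0.00
G1 X23.76 Y10.16
G1 X6.22 Y10.16
G1 X6.22 Y24.46
G1 X0.00 Y24.46
G1 X0.00 Y0.00
; layer 5
G0 Z17.75
G0 X0.00 Y0.00
G1 X23.76 Y0.00
G1 X23.76 Y10.16
G1 X6.22 Y10.16
G1 X6.22 Y24.46
G1 X0.00 Y24.46
G1 X0.00 Y0.00
; layer 6
G0 Z21.30
G0 X0.00 Y0.00
G1 X23.76 Y0.00
G1 X23.76 Y10.16
G1 X6.22 Y10.16
G1 X6.22 Y24.46
G1 X0.00 Y24.46
G1 X0.00 Y0.00
M2 ; end

The solid is an L-shaped prism: outer 23.8 × 24.5 mm, arm thicknesses ≈ 10.2 mm (horizontal) and 6.22 mm (vertical), extruded 21.3 mm in z. Slicing at Δz = 3.55 mm — 6 equal slices spanning the solid's height, so layer i sits at z = i·h/6 — gives 6 non-empty perimeters. Each is a 6-segment closed polygon; G0 lifts to the layer z and rapids to the start vertex, then G1 traces the edges.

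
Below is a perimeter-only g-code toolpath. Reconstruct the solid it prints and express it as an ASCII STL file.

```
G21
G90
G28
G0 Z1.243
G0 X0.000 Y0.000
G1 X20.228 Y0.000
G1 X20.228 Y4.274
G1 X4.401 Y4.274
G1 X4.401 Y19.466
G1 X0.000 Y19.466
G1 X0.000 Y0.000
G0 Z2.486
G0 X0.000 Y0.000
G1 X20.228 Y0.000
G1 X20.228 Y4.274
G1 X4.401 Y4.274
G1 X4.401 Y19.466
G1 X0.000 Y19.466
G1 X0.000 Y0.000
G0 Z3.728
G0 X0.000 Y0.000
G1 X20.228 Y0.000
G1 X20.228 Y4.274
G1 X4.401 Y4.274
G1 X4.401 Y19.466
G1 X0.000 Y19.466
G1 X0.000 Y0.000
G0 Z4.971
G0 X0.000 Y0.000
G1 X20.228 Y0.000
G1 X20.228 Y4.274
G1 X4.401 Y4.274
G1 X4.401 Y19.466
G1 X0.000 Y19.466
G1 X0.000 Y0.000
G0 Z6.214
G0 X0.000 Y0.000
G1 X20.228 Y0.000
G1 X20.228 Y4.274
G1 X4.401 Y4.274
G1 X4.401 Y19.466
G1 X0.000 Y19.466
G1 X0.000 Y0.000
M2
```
solid part
  facet normal 0.0000 0.0000 -1.0000
    outer loop
      vertex 20.228 4.274 0.000
      vertex 20.228 0.000 0.000
      vertex 0.000 0.000 0.000
    endloop
  endfacet
  facet normal 0.0000 0.0000 -1.0000
    outer loop
      vertex 4.401 4.274 0.000
      vertex 20.228 4.274 0.000
      vertex 0.000 0.000 0.000
    endloop
  endfacet
  facet normal 0.0000 0.0000 -1.0000
    outer loop
      vertex 4.401 19.466 0.000
      vertex 4.401 4.274 0.000
      vertex 0.000 0.000 0.000
    endloop
  endfacet
  facet normal 0.0000 0.0000 -1.0000
    outer loop
      vertex 0.000 19.466 0.000
      vertex 4.401 19.466 0.000
      vertex 0.000 0.000 0.000
    endloop
  endfacet
  facet normal 0.0000 0.0000 1.0000
    outer loop
      vertex 0.000 0.000 6.214
      vertex 20.228 0.000 6.214
      vertex 20.228 4.274 6.214
    endloop
  endfacet
  facet normal 0.0000 0.0000 1.0000
    outer loop
      vertex 0.000 0.000 6.214
      vertex 20.228 4.274 6.214
      vertex 4.401 4.274 6.214
    endloop
  endfacet
  facet normal 0.0000 0.0000 1.0000
    outer loop
      vertex 0.000 0.000 6.214
      vertex 4.401 4.274 6.214
      vertex 4.401 19.466 6.214
    endloop
  endfacet
  facet normal 0.0000 0.0000 1.0000
    outer loop
      vertex 0.000 0.000 6.214
      vertex 4.401 19.466 6.214
      vertex 0.000 19.466 6.214
    endloop
  endfacet
  facet normal 0.0000 -1.0000 0.0000
    outer loop
      vertex 0.000 0.000 0.000
      vertex 20.228 0.000 0.000
      vertex 20.228 0.000 6.214
    endloop
  endfacet
  facet normal 0.0000 -1.0000 0.0000
    outer loop
      vertex 0.000 0.000 0.000
      vertex 20.228 0.000 6.214
      vertex 0.000 0.000 6.214
    endloop
  endfacet
  facet normal 1.0000 0.0000 0.0000
    outer loop
      vertex 20.228 0.000 0.000
      vertex 20.228 4.274 0.000
      vertex 20.228 4.274 6.214
    endloop
  endfacet
  facet normal 1.0000 0.0000 0.0000
    outer loop
      vertex 20.228 0.000 0.000
      vertex 20.228 4.274 6.214
      vertex 20.228 0.000 6.214
    endloop
  endfacet
  facet normal 0.0000 1.0000 0.0000
    outer loop
      vertex 20.228 4.274 0.000
      vertex 4.401 4.274 0.000
      vertex 4.401 4.274 6.214
    endloop
  endfacet
  facet normal 0.0000 1.0000 0.0000
    outer loop
      vertex 20.228 4.274 0.000
      vertex 4.401 4.274 6.214
      vertex 20.228 4.274 6.214
    endloop
  endfacet
  facet normal 1.0000 0.0000 0.0000
    outer loop
      vertex 4.401 4.274 0.000
      vertex 4.401 19.466 0.000
      vertex 4.401 19.466 6.214
    endloop
  endfacet
  facet normal 1.0000 0.0000 0.0000
    outer loop
      vertex 4.401 4.274 0.000
      vertex 4.401 19.466 6.214
      vertex 4.401 4.274 6.214
    endloop
  endfacet
  facet normal 0.0000 1.0000 0.0000
    outer loop
      vertex 4.401 19.466 0.000
      vertex 0.000 19.466 0.000
      vertex 0.000 19.466 6.214
    endloop
  endfacet
  facet normal 0.0000 1.0000 0.0000
    outer loop
      vertex 4.401 19.466 0.000
      vertex 0.000 19.466 6.214
      vertex 4.401 19.466 6.214
    endloop
  endfacet
  facet normal -1.0000 0.0000 0.0000
    outer loop
      vertex 0.000 19.466 0.000
      vertex 0.000 0.000 0.000
      vertex 0.000 0.000 6.214
    endloop
  endfacet
  facet normal -1.0000 0.0000 0.0000
    outer loop
      vertex 0.000 19.466 0.000
      vertex 0.000 0.000 6.214
      vertex 0.000 19.466 6.214
    endloop
  endfacet
endsolid part

The G0 Z moves step by Δz≈1.243 mm. Every layer's G1 loop is the same polygon, so the solid is a straight extrusion of it from z=0 to z≈6.21. Closing with flat bottom and top caps and triangulating gives 20 facets — an L-shaped prism: outer 20.2 × 19.5 mm, arm thicknesses ≈ 4.27 mm (horizontal) and 4.4 mm (vertical), extruded 6.21 mm in z.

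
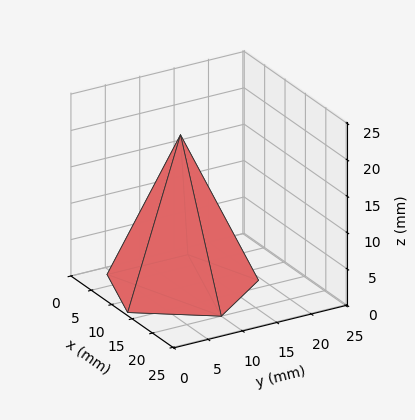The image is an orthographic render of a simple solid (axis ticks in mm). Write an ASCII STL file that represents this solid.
Reading the render: the shape is a regular 5-sided pyramid, base circumscribed radius ≈ 10 mm, apex at z ≈ 21 mm (dimensions read to the nearest mm from the axis ticks). For the STL, each face is triangulated and given an outward normal.

solid part
  facet normal 0.0000 0.0000 -1.0000
    outer loop
      vertex 1.910 15.878 0.000
      vertex 13.090 19.511 0.000
      vertex 20.000 10.000 0.000
    endloop
  endfacet
  facet normal 0.0000 0.0000 -1.0000
    outer loop
      vertex 1.910 4.122 0.000
      vertex 1.910 15.878 0.000
      vertex 20.000 10.000 0.000
    endloop
  endfacet
  facet normal 0.0000 0.0000 -1.0000
    outer loop
      vertex 13.090 0.489 0.000
      vertex 1.910 4.122 0.000
      vertex 20.000 10.000 0.000
    endloop
  endfacet
  facet normal 0.7549 0.5485 0.3595
    outer loop
      vertex 20.000 10.000 0.000
      vertex 13.090 19.511 0.000
      vertex 10.000 10.000 21.000
    endloop
  endfacet
  facet normal -0.2884 0.8875 0.3595
    outer loop
      vertex 13.090 19.511 0.000
      vertex 1.910 15.878 0.000
      vertex 10.000 10.000 21.000
    endloop
  endfacet
  facet normal -0.9332 0.0000 0.3595
    outer loop
      vertex 1.910 15.878 0.000
      vertex 1.910 4.122 0.000
      vertex 10.000 10.000 21.000
    endloop
  endfacet
  facet normal -0.2884 -0.8875 0.3595
    outer loop
      vertex 1.910 4.122 0.000
      vertex 13.090 0.489 0.000
      vertex 10.000 10.000 21.000
    endloop
  endfacet
  facet normal 0.7549 -0.5485 0.3595
    outer loop
      vertex 13.090 0.489 0.000
      vertex 20.000 10.000 0.000
      vertex 10.000 10.000 21.000
    endloop
  endfacet
endsolid part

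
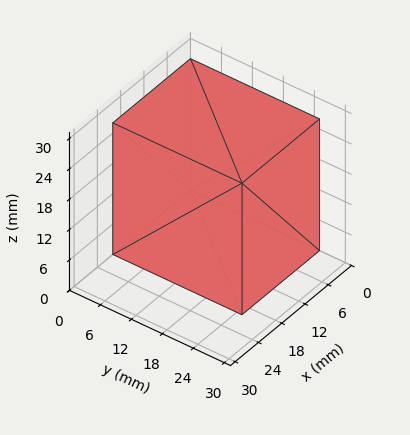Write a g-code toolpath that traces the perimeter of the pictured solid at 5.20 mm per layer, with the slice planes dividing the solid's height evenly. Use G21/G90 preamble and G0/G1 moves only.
Reading the render: the shape is a rectangular box, roughly 20 × 25 mm footprint and 26 mm tall (dimensions read to the nearest mm from the axis ticks). For the g-code, the solid's height is divided into equal slices at the stated Δz and each level perimeter traced with G1 moves after a G0 lift.

; perimeter-only toolpath
G21 ; units = mm
G90 ; absolute positioning
G28 ; home
; layer 1
G0 Z5.20
G0 X0.00 Y0.00
G1 X20.00 Y0.00
G1 X20.00 Y25.00
G1 X0.00 Y25.00
G1 X0.00 Y0.00
; layer 2
G0 Z10.40
G0 X0.00 Y0.00
G1 X20.00 Y0.00
G1 X20.00 Y25.00
G1 X0.00 Y25.00
G1 X0.00 Y0.00
; layer 3
G0 Z15.60
G0 X0.00 Y0.00
G1 X20.00 Y0.00
G1 X20.00 Y25.00
G1 X0.00 Y25.00
G1 X0.00 Y0.00
; layer 4
G0 Z20.80
G0 X0.00 Y0.00
G1 X20.00 Y0.00
G1 X20.00 Y25.00
G1 X0.00 Y25.00
G1 X0.00 Y0.00
; layer 5
G0 Z26.00
G0 X0.00 Y0.00
G1 X20.00 Y0.00
G1 X20.00 Y25.00
G1 X0.00 Y25.00
G1 X0.00 Y0.00
M2 ; end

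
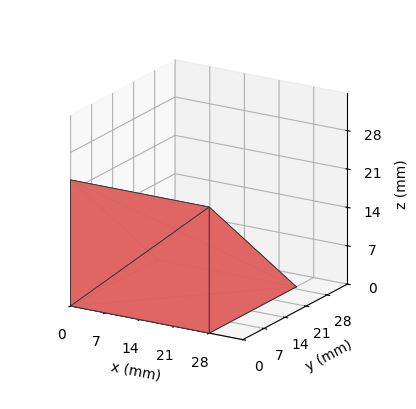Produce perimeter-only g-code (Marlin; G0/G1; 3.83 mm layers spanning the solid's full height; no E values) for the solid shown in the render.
Reading the render: the shape is a wedge (ramp): 28 × 29 mm base, rising to 23 mm along the y=0 edge and sloping linearly to z=0 at y=29 (dimensions read to the nearest mm from the axis ticks). For the g-code, the solid's height is divided into equal slices at the stated Δz and each level perimeter traced with G1 moves after a G0 lift.

; perimeter-only toolpath
G21 ; units = mm
G90 ; absolute positioning
G28 ; home
; layer 1
G0 Z3.83
G0 X0.00 Y0.00
G1 X28.00 Y0.00
G1 X28.00 Y24.17
G1 X0.00 Y24.17
G1 X0.00 Y0.00
; layer 2
G0 Z7.67
G0 X0.00 Y0.00
G1 X28.00 Y0.00
G1 X28.00 Y19.33
G1 X0.00 Y19.33
G1 X0.00 Y0.00
; layer 3
G0 Z11.50
G0 X0.00 Y0.00
G1 X28.00 Y0.00
G1 X28.00 Y14.50
G1 X0.00 Y14.50
G1 X0.00 Y0.00
; layer 4
G0 Z15.33
G0 X0.00 Y0.00
G1 X28.00 Y0.00
G1 X28.00 Y9.67
G1 X0.00 Y9.67
G1 X0.00 Y0.00
; layer 5
G0 Z19.17
G0 X0.00 Y0.00
G1 X28.00 Y0.00
G1 X28.00 Y4.83
G1 X0.00 Y4.83
G1 X0.00 Y0.00
M2 ; end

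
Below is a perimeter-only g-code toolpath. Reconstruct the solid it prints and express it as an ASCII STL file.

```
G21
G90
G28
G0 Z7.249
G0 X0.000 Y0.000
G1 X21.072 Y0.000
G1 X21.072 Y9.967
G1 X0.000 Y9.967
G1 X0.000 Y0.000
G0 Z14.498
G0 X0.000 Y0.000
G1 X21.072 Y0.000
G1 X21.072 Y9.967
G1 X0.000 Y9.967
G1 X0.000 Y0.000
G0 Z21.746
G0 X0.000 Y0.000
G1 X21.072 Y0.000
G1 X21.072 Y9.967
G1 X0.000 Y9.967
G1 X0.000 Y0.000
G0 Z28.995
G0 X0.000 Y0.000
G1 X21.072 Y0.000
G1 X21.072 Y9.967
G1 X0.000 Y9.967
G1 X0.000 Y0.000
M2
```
solid part
  facet normal 0.0000 0.0000 -1.0000
    outer loop
      vertex 21.072 9.967 0.000
      vertex 21.072 0.000 0.000
      vertex 0.000 0.000 0.000
    endloop
  endfacet
  facet normal 0.0000 0.0000 -1.0000
    outer loop
      vertex 0.000 9.967 0.000
      vertex 21.072 9.967 0.000
      vertex 0.000 0.000 0.000
    endloop
  endfacet
  facet normal 0.0000 0.0000 1.0000
    outer loop
      vertex 0.000 0.000 28.995
      vertex 21.072 0.000 28.995
      vertex 21.072 9.967 28.995
    endloop
  endfacet
  facet normal 0.0000 0.0000 1.0000
    outer loop
      vertex 0.000 0.000 28.995
      vertex 21.072 9.967 28.995
      vertex 0.000 9.967 28.995
    endloop
  endfacet
  facet normal 0.0000 -1.0000 0.0000
    outer loop
      vertex 0.000 0.000 0.000
      vertex 21.072 0.000 0.000
      vertex 21.072 0.000 28.995
    endloop
  endfacet
  facet normal 0.0000 -1.0000 0.0000
    outer loop
      vertex 0.000 0.000 0.000
      vertex 21.072 0.000 28.995
      vertex 0.000 0.000 28.995
    endloop
  endfacet
  facet normal 0.0000 1.0000 0.0000
    outer loop
      vertex 21.072 9.967 28.995
      vertex 21.072 9.967 0.000
      vertex 0.000 9.967 0.000
    endloop
  endfacet
  facet normal 0.0000 1.0000 0.0000
    outer loop
      vertex 0.000 9.967 28.995
      vertex 21.072 9.967 28.995
      vertex 0.000 9.967 0.000
    endloop
  endfacet
  facet normal -1.0000 0.0000 0.0000
    outer loop
      vertex 0.000 9.967 28.995
      vertex 0.000 9.967 0.000
      vertex 0.000 0.000 0.000
    endloop
  endfacet
  facet normal -1.0000 0.0000 0.0000
    outer loop
      vertex 0.000 0.000 28.995
      vertex 0.000 9.967 28.995
      vertex 0.000 0.000 0.000
    endloop
  endfacet
  facet normal 1.0000 0.0000 0.0000
    outer loop
      vertex 21.072 0.000 0.000
      vertex 21.072 9.967 0.000
      vertex 21.072 9.967 28.995
    endloop
  endfacet
  facet normal 1.0000 0.0000 0.0000
    outer loop
      vertex 21.072 0.000 0.000
      vertex 21.072 9.967 28.995
      vertex 21.072 0.000 28.995
    endloop
  endfacet
endsolid part

The G0 Z moves step by Δz≈7.249 mm. Every layer's G1 loop is the same polygon, so the solid is a straight extrusion of it from z=0 to z≈29. Closing with flat bottom and top caps and triangulating gives 12 facets — a rectangular box, roughly 21.1 × 9.97 mm footprint and 29 mm tall.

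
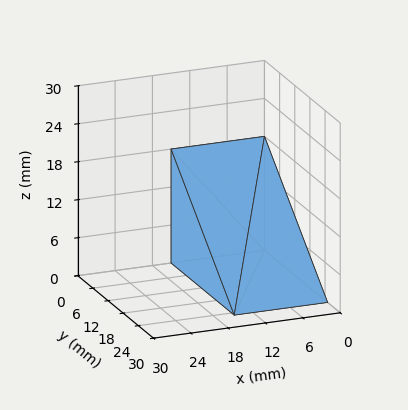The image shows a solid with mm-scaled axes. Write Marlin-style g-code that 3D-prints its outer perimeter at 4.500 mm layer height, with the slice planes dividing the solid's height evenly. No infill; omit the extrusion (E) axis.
Reading the render: the shape is a wedge (ramp): 15 × 25 mm base, rising to 18 mm along the y=0 edge and sloping linearly to z=0 at y=25 (dimensions read to the nearest mm from the axis ticks). For the g-code, the solid's height is divided into equal slices at the stated Δz and each level perimeter traced with G1 moves after a G0 lift.

; perimeter-only toolpath
G21 ; units = mm
G90 ; absolute positioning
G28 ; home
; layer 1
G0 Z4.500
G0 X0.000 Y0.000
G1 X15.000 Y0.000
G1 X15.000 Y18.750
G1 X0.000 Y18.750
G1 X0.000 Y0.000
; layer 2
G0 Z9.000
G0 X0.000 Y0.000
G1 X15.000 Y0.000
G1 X15.000 Y12.500
G1 X0.000 Y12.500
G1 X0.000 Y0.000
; layer 3
G0 Z13.500
G0 X0.000 Y0.000
G1 X15.000 Y0.000
G1 X15.000 Y6.250
G1 X0.000 Y6.250
G1 X0.000 Y0.000
M2 ; end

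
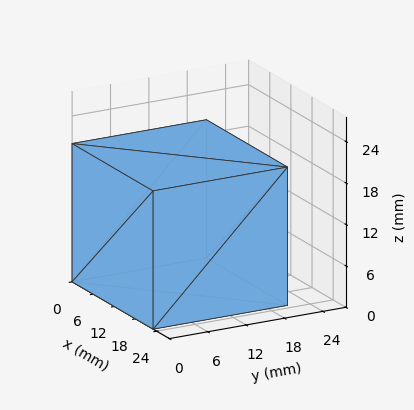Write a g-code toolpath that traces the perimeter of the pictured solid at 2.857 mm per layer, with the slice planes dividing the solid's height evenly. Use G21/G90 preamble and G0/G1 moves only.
Reading the render: the shape is a rectangular box, roughly 23 × 21 mm footprint and 20 mm tall (dimensions read to the nearest mm from the axis ticks). For the g-code, the solid's height is divided into equal slices at the stated Δz and each level perimeter traced with G1 moves after a G0 lift.

; perimeter-only toolpath
G21 ; units = mm
G90 ; absolute positioning
G28 ; home
; layer 1
G0 Z2.857
G0 X0.000 Y0.000
G1 X23.000 Y0.000
G1 X23.000 Y21.000
G1 X0.000 Y21.000
G1 X0.000 Y0.000
; layer 2
G0 Z5.714
G0 X0.000 Y0.000
G1 X23.000 Y0.000
G1 X23.000 Y21.000
G1 X0.000 Y21.000
G1 X0.000 Y0.000
; layer 3
G0 Z8.571
G0 X0.000 Y0.000
G1 X23.000 Y0.000
G1 X23.000 Y21.000
G1 X0.000 Y21.000
G1 X0.000 Y0.000
; layer 4
G0 Z11.429
G0 X0.000 Y0.000
G1 X23.000 Y0.000
G1 X23.000 Y21.000
G1 X0.000 Y21.000
G1 X0.000 Y0.000
; layer 5
G0 Z14.286
G0 X0.000 Y0.000
G1 X23.000 Y0.000
G1 X23.000 Y21.000
G1 X0.000 Y21.000
G1 X0.000 Y0.000
; layer 6
G0 Z17.143
G0 X0.000 Y0.000
G1 X23.000 Y0.000
G1 X23.000 Y21.000
G1 X0.000 Y21.000
G1 X0.000 Y0.000
; layer 7
G0 Z20.000
G0 X0.000 Y0.000
G1 X23.000 Y0.000
G1 X23.000 Y21.000
G1 X0.000 Y21.000
G1 X0.000 Y0.000
M2 ; end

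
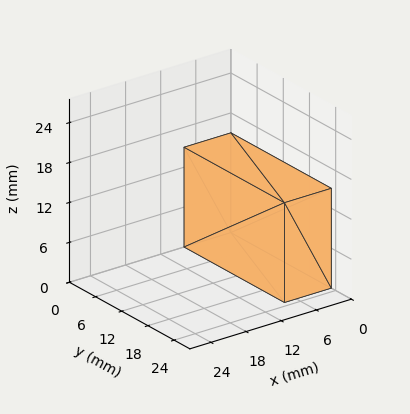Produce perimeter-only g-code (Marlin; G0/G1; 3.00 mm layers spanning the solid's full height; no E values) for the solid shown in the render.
Reading the render: the shape is a rectangular box, roughly 8 × 23 mm footprint and 15 mm tall (dimensions read to the nearest mm from the axis ticks). For the g-code, the solid's height is divided into equal slices at the stated Δz and each level perimeter traced with G1 moves after a G0 lift.

; perimeter-only toolpath
G21 ; units = mm
G90 ; absolute positioning
G28 ; home
; layer 1
G0 Z3.00
G0 X0.00 Y0.00
G1 X8.00 Y0.00
G1 X8.00 Y23.00
G1 X0.00 Y23.00
G1 X0.00 Y0.00
; layer 2
G0 Z6.00
G0 X0.00 Y0.00
G1 X8.00 Y0.00
G1 X8.00 Y23.00
G1 X0.00 Y23.00
G1 X0.00 Y0.00
; layer 3
G0 Z9.00
G0 X0.00 Y0.00
G1 X8.00 Y0.00
G1 X8.00 Y23.00
G1 X0.00 Y23.00
G1 X0.00 Y0.00
; layer 4
G0 Z12.00
G0 X0.00 Y0.00
G1 X8.00 Y0.00
G1 X8.00 Y23.00
G1 X0.00 Y23.00
G1 X0.00 Y0.00
; layer 5
G0 Z15.00
G0 X0.00 Y0.00
G1 X8.00 Y0.00
G1 X8.00 Y23.00
G1 X0.00 Y23.00
G1 X0.00 Y0.00
M2 ; end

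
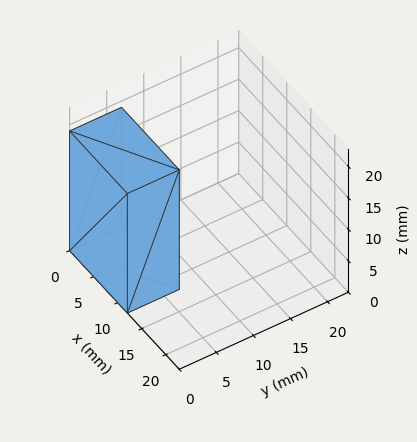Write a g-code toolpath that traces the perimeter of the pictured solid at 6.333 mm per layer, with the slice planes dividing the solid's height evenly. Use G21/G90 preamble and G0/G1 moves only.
Reading the render: the shape is a rectangular box, roughly 12 × 7 mm footprint and 19 mm tall (dimensions read to the nearest mm from the axis ticks). For the g-code, the solid's height is divided into equal slices at the stated Δz and each level perimeter traced with G1 moves after a G0 lift.

; perimeter-only toolpath
G21 ; units = mm
G90 ; absolute positioning
G28 ; home
; layer 1
G0 Z6.333
G0 X0.000 Y0.000
G1 X12.000 Y0.000
G1 X12.000 Y7.000
G1 X0.000 Y7.000
G1 X0.000 Y0.000
; layer 2
G0 Z12.667
G0 X0.000 Y0.000
G1 X12.000 Y0.000
G1 X12.000 Y7.000
G1 X0.000 Y7.000
G1 X0.000 Y0.000
; layer 3
G0 Z19.000
G0 X0.000 Y0.000
G1 X12.000 Y0.000
G1 X12.000 Y7.000
G1 X0.000 Y7.000
G1 X0.000 Y0.000
M2 ; end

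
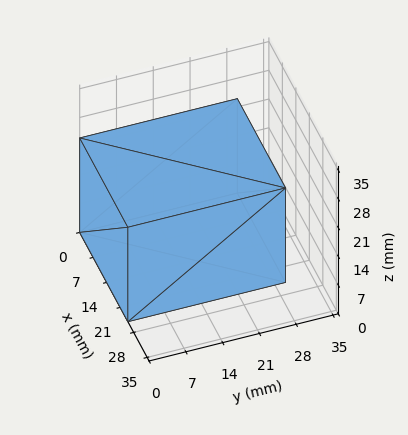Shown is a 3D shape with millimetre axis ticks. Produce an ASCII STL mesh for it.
Reading the render: the shape is a rectangular box, roughly 25 × 30 mm footprint and 23 mm tall (dimensions read to the nearest mm from the axis ticks). For the STL, each face is triangulated and given an outward normal.

solid part
  facet normal 0.0000 0.0000 -1.0000
    outer loop
      vertex 25.0 30.0 0.0
      vertex 25.0 0.0 0.0
      vertex 0.0 0.0 0.0
    endloop
  endfacet
  facet normal 0.0000 0.0000 -1.0000
    outer loop
      vertex 0.0 30.0 0.0
      vertex 25.0 30.0 0.0
      vertex 0.0 0.0 0.0
    endloop
  endfacet
  facet normal 0.0000 0.0000 1.0000
    outer loop
      vertex 0.0 0.0 23.0
      vertex 25.0 0.0 23.0
      vertex 25.0 30.0 23.0
    endloop
  endfacet
  facet normal 0.0000 0.0000 1.0000
    outer loop
      vertex 0.0 0.0 23.0
      vertex 25.0 30.0 23.0
      vertex 0.0 30.0 23.0
    endloop
  endfacet
  facet normal 0.0000 -1.0000 0.0000
    outer loop
      vertex 0.0 0.0 0.0
      vertex 25.0 0.0 0.0
      vertex 25.0 0.0 23.0
    endloop
  endfacet
  facet normal 0.0000 -1.0000 0.0000
    outer loop
      vertex 0.0 0.0 0.0
      vertex 25.0 0.0 23.0
      vertex 0.0 0.0 23.0
    endloop
  endfacet
  facet normal 0.0000 1.0000 0.0000
    outer loop
      vertex 25.0 30.0 23.0
      vertex 25.0 30.0 0.0
      vertex 0.0 30.0 0.0
    endloop
  endfacet
  facet normal 0.0000 1.0000 0.0000
    outer loop
      vertex 0.0 30.0 23.0
      vertex 25.0 30.0 23.0
      vertex 0.0 30.0 0.0
    endloop
  endfacet
  facet normal -1.0000 0.0000 0.0000
    outer loop
      vertex 0.0 30.0 23.0
      vertex 0.0 30.0 0.0
      vertex 0.0 0.0 0.0
    endloop
  endfacet
  facet normal -1.0000 0.0000 0.0000
    outer loop
      vertex 0.0 0.0 23.0
      vertex 0.0 30.0 23.0
      vertex 0.0 0.0 0.0
    endloop
  endfacet
  facet normal 1.0000 0.0000 0.0000
    outer loop
      vertex 25.0 0.0 0.0
      vertex 25.0 30.0 0.0
      vertex 25.0 30.0 23.0
    endloop
  endfacet
  facet normal 1.0000 0.0000 0.0000
    outer loop
      vertex 25.0 0.0 0.0
      vertex 25.0 30.0 23.0
      vertex 25.0 0.0 23.0
    endloop
  endfacet
endsolid part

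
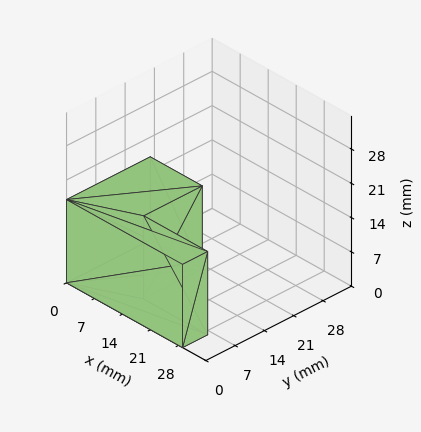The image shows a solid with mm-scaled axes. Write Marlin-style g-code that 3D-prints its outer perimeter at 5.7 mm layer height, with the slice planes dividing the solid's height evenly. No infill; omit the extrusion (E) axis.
Reading the render: the shape is an L-shaped prism: outer 29 × 20 mm, arm thicknesses ≈ 6 mm (horizontal) and 13 mm (vertical), extruded 17 mm in z (dimensions read to the nearest mm from the axis ticks). For the g-code, the solid's height is divided into equal slices at the stated Δz and each level perimeter traced with G1 moves after a G0 lift.

; perimeter-only toolpath
G21 ; units = mm
G90 ; absolute positioning
G28 ; home
; layer 1
G0 Z5.7
G0 X0.0 Y0.0
G1 X29.0 Y0.0
G1 X29.0 Y6.0
G1 X13.0 Y6.0
G1 X13.0 Y20.0
G1 X0.0 Y20.0
G1 X0.0 Y0.0
; layer 2
G0 Z11.3
G0 X0.0 Y0.0
G1 X29.0 Y0.0
G1 X29.0 Y6.0
G1 X13.0 Y6.0
G1 X13.0 Y20.0
G1 X0.0 Y20.0
G1 X0.0 Y0.0
; layer 3
G0 Z17.0
G0 X0.0 Y0.0
G1 X29.0 Y0.0
G1 X29.0 Y6.0
G1 X13.0 Y6.0
G1 X13.0 Y20.0
G1 X0.0 Y20.0
G1 X0.0 Y0.0
M2 ; end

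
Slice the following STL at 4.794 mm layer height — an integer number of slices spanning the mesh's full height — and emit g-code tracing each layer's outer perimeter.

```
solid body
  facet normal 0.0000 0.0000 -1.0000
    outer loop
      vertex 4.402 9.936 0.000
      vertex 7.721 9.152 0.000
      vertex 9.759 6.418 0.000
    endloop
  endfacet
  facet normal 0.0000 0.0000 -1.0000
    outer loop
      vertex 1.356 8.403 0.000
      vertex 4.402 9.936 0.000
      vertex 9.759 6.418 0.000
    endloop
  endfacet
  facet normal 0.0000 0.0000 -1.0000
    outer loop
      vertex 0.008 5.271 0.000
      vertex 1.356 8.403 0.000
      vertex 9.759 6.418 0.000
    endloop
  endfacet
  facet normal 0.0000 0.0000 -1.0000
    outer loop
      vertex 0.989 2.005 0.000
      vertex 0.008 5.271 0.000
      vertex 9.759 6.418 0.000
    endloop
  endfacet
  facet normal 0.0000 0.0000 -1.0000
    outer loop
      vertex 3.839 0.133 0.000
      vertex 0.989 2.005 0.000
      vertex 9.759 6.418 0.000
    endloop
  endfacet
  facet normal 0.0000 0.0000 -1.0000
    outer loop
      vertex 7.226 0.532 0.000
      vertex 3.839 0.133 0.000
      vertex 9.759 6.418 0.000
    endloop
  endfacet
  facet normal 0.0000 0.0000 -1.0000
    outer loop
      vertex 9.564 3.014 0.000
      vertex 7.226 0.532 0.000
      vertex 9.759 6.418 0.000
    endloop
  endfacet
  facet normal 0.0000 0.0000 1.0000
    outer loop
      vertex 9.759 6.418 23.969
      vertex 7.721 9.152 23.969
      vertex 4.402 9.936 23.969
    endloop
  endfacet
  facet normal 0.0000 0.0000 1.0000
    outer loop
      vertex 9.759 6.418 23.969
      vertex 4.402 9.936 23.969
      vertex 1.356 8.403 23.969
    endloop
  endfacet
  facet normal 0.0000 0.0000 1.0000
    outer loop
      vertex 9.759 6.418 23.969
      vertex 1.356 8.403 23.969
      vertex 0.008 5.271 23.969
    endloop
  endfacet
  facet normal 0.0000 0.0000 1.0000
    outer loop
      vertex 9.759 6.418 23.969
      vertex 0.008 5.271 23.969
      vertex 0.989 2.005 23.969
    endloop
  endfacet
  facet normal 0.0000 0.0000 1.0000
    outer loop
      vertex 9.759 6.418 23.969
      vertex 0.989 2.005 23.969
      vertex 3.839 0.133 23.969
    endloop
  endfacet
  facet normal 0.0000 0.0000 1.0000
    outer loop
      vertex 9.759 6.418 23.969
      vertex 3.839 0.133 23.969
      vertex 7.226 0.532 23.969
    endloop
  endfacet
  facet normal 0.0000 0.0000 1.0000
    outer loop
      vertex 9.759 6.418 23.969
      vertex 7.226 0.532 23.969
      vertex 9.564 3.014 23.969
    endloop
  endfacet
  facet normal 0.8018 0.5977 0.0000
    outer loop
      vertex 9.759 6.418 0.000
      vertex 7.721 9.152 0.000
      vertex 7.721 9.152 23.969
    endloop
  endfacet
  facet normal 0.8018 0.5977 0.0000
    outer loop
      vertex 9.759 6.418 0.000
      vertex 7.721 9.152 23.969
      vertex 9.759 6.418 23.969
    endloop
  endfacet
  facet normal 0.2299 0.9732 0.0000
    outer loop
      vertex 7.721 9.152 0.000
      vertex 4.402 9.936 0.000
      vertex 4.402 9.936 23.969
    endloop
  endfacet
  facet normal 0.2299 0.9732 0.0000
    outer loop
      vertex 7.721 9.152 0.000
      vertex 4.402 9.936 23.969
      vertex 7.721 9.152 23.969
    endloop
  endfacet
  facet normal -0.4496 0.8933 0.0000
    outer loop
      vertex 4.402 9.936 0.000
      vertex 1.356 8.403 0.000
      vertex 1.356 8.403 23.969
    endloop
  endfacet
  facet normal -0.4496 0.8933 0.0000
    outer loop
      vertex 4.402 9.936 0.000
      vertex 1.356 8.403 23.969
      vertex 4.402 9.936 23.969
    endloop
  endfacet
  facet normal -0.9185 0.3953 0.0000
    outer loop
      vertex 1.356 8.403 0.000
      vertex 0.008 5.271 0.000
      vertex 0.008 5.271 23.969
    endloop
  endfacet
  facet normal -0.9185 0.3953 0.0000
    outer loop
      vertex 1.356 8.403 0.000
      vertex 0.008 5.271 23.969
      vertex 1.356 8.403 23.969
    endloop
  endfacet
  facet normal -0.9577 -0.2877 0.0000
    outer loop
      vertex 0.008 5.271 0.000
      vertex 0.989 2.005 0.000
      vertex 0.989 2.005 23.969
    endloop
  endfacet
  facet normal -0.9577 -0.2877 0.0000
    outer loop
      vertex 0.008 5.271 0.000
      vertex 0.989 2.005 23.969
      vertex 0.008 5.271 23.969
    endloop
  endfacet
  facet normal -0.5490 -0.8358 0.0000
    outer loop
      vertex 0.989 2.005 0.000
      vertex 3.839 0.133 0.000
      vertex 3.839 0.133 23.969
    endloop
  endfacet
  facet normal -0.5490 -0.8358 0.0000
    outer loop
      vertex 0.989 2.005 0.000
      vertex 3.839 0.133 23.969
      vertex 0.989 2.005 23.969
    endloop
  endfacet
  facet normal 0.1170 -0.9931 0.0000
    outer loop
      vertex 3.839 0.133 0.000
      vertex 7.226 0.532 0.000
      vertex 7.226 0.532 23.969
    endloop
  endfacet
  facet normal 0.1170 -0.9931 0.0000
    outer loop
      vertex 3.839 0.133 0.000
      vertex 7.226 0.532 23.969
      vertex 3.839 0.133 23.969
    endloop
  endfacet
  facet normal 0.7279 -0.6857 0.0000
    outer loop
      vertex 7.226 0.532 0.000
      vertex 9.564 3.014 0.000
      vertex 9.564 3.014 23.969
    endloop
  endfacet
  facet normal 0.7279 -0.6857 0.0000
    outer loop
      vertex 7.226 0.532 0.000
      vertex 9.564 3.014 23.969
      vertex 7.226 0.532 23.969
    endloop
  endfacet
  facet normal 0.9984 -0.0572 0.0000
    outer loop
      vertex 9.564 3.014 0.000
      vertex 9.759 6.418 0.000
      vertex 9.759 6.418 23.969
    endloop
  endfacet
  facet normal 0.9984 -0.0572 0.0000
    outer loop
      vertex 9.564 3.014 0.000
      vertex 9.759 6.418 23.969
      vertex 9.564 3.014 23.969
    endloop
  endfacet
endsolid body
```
; perimeter-only toolpath
G21 ; units = mm
G90 ; absolute positioning
G28 ; home
; layer 1
G0 Z4.794
G0 X9.759 Y6.418
G1 X7.721 Y9.152
G1 X4.402 Y9.936
G1 X1.356 Y8.403
G1 X0.008 Y5.271
G1 X0.989 Y2.005
G1 X3.839 Y0.133
G1 X7.226 Y0.532
G1 X9.564 Y3.014
G1 X9.759 Y6.418
; layer 2
G0 Z9.588
G0 X9.759 Y6.418
G1 X7.721 Y9.152
G1 X4.402 Y9.936
G1 X1.356 Y8.403
G1 X0.008 Y5.271
G1 X0.989 Y2.005
G1 X3.839 Y0.133
G1 X7.226 Y0.532
G1 X9.564 Y3.014
G1 X9.759 Y6.418
; layer 3
G0 Z14.381
G0 X9.759 Y6.418
G1 X7.721 Y9.152
G1 X4.402 Y9.936
G1 X1.356 Y8.403
G1 X0.008 Y5.271
G1 X0.989 Y2.005
G1 X3.839 Y0.133
G1 X7.226 Y0.532
G1 X9.564 Y3.014
G1 X9.759 Y6.418
; layer 4
G0 Z19.175
G0 X9.759 Y6.418
G1 X7.721 Y9.152
G1 X4.402 Y9.936
G1 X1.356 Y8.403
G1 X0.008 Y5.271
G1 X0.989 Y2.005
G1 X3.839 Y0.133
G1 X7.226 Y0.532
G1 X9.564 Y3.014
G1 X9.759 Y6.418
; layer 5
G0 Z23.969
G0 X9.759 Y6.418
G1 X7.721 Y9.152
G1 X4.402 Y9.936
G1 X1.356 Y8.403
G1 X0.008 Y5.271
G1 X0.989 Y2.005
G1 X3.839 Y0.133
G1 X7.226 Y0.532
G1 X9.564 Y3.014
G1 X9.759 Y6.418
M2 ; end

The solid is a regular 9-sided prism (a cylinder approximated with 9 flat sides), circumscribed radius ≈ 4.99 mm, height ≈ 24 mm. Slicing at Δz = 4.794 mm — 5 equal slices spanning the solid's height, so layer i sits at z = i·h/5 — gives 5 non-empty perimeters. Each is a 9-segment closed polygon; G0 lifts to the layer z and rapids to the start vertex, then G1 traces the edges.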